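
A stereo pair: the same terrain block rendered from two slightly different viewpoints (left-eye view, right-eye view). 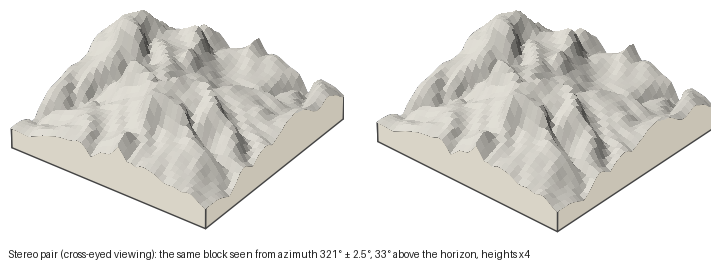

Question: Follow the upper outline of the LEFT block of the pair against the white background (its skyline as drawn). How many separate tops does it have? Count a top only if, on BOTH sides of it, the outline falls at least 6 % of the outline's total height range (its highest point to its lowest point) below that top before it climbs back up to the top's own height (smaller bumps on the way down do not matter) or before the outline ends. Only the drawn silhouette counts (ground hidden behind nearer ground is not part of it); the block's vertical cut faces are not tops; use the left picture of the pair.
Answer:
3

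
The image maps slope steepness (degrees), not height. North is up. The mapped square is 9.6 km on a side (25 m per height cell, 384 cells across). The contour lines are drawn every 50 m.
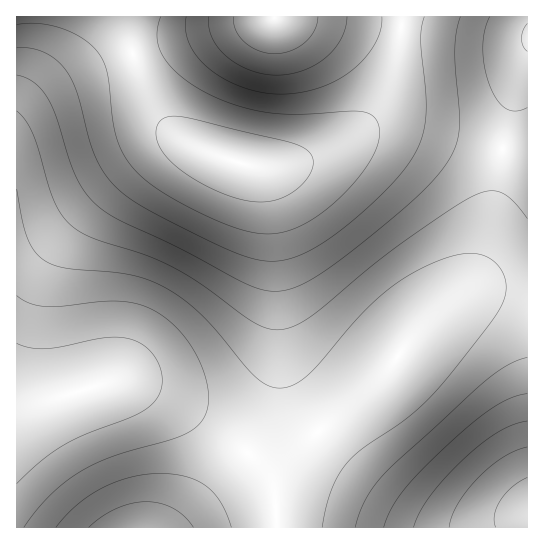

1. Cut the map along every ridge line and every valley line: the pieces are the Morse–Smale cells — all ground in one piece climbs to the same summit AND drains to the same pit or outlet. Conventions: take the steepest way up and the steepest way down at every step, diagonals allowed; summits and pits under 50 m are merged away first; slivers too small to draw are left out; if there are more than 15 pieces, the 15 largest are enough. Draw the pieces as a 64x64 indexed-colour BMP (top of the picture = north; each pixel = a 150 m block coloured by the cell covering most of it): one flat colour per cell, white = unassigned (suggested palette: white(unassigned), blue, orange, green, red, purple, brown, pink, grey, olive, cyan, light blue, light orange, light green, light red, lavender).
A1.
<image width="64" height="64" href="data:image/bmp;base64,Qk12CAAAAAAAAHYAAAAoAAAAQAAAAEAAAAABAAQAAAAAAAAIAAATCwAAEwsAABAAAAAAAAAA////ALR3HwAOf/8ALKAsACgn1gC9Z5QAS1aMAMJ34wB/f38AIr28AM++FwDox64AeLv/AIrfmACWmP8A1bDFAEREREREREREREREREREREQiIiIiIiIiIiIiIiIiIiIiRERERERERERERERERERERCIiIiIiIiIiIiIiIiIiIiJEREREREREREREREREREREIiIiIiIiIiIiIiIiIiIiIkREREREREREREREREREREQiIiIiIiIiIiIiIiIiIiIiRERERERERERERERERERERCIiIiIiIiIiIiIiIiIiIiJEREREREREREREREREREREIiIiIiIiIiIiIiIiIiIiIkREREREREREREREREREREQSIiIiIiIiIiIiIiIiIiIiREREREREREREREREREREQRIiIiIiIiIiIiIiIiIiIiJEREREREREREREREREREQRESIiIiIiIiIiIiIiIiIiIkREREREREREREREREREQREREiIiIiIiIiIiIiIiIiIiREREREREREREREREREQRERERIiIiIiIiIiIiIiIiIiJEREREREREREREREREERERERESIiIiIiIiIiIiIiIiIkREREREREREREREREEREREREREiIiIiIiIiIiIiIiIiRERERERERERERERBERERERERERIiIiIiIiIiIiIiIiJERERERERERERERBERERERERERERIiIiIiIiIiIiIiIhFEREREREREREQRERERERERERERESIiIiIiIiIiIiIiERERREREREREEREREREREREREREREiIiIiIiIiIiIiIRERERFERERBERERERERERERERERERIiIiIiIiIiIiIhERERERERERERERERERERERERERERESIiIiIiIiIiIiEREREREREREREREREREREREREREREREiIiIiIiIiIiIRERERERERERERERERERERERERERERERIiIiIiIiIiIhERERERERERERERERERERERERERERERESIiIiIiIiIiERERERERERERERERERERERERERERERERIiIiIiIiIiIRERERERERERERERERERERERERERERERESIiIiIiIiIhEREREREREREREREREREREREREREREREREiIiIiIiIiERERERERERERERERERERERERERERERERERIiIiIiIiIRERERERERERERERERERERERERERERERERESIiIiIiIhEREREREREREREREREREREREREREREREREREiIiIiIiEREREREREREREREREREREREREREREREREREREiIiIiIREREREREREREREREREREREREREREREREREREREiIiIhEREREREREREREREREREREREREREREREREREREREREREREREREREREREREREREREREREREREREREREREREREREREREREREREREREREREREREREREREREREREREREREREREREREREREREREREREREREREREREREREREREREREREREREREREREREREREREREREREREREREREREREREREREREREREREREREREREREREREREREREREREREREREREREREREREREREREREREREREREREREREREREREREREREREREREREREREREREREREREREREREREREREREREREREREREREREREREREREREREREREREREREREREREREREREREREREREREREREREREREREREREREREREREREREREREREREREREREREREREREREREREREREREREREREREREREREREREREREREREREREREREREREREREREREREREREREREREREREREREREREREREREREREREREREREREREREREREREREREREREREREREREREREREREREREREREREREREREREREREREREREREREREREREREREREREREREREREREREREREREREREREREREREREREREREREzMzEREREREREREREREREREREREREREREREREREREzMzMzMzMRERERERERERERERERERERERERERERERERMzMzMzMzMzMxERERERERERERFVVRERERERERERERETMzMzMzMzMzMzMRERERERERFVVVVVERERERERERERETMzMzMzMzMzMzMzNRERERVVVVVVVVURERERERERERETMzMzMzMzMzMzMzMzVVVVVVVVVVVVVRERERERERERETMzMzMzMzMzMzMzMzM1VVVVVVVVVVVVERERERERERETMzMzMzMzMzMzMzMzMzVVVVVVVVVVVVURERERERERERMzMzMzMzMzMzMzMzMzM1VVVVVVVVVVVRERERERERERMzMzMzMzMzMzMzMzMzMzVVVVVVVVVVVVEREREREREREzMzMzMzMzMzMzMzMzMzM1VVVVVVVVVVURERERERERETMzMzMzMzMzMzMzMzMzMzVVVVVVVVVVVRERERERERETMzMzMzMzMzMzMzMzMzMzNVVVVVVVVVVVERERERERERMzMzMzMzMzMzMzMzMzMzM1VVVVVVVVVVUREREREREREzMzMzMzMzMzMzMzMzMzMzNVVVVVVVVVVREREREREREzMzMzMzMzMzMzMzMzMzMzM1VVVVVVVVVVERERERERETMzMzMzMzMzMzMzMzMzMzMzVVVVVVVVVVURERERERERMzMzMzMzMzMzMzMzMzMzMzNVVVVVVVVVVRERERERERMzMzMzMzMzMzMzMzMzMzMzM1VVVVVVVVVV"/>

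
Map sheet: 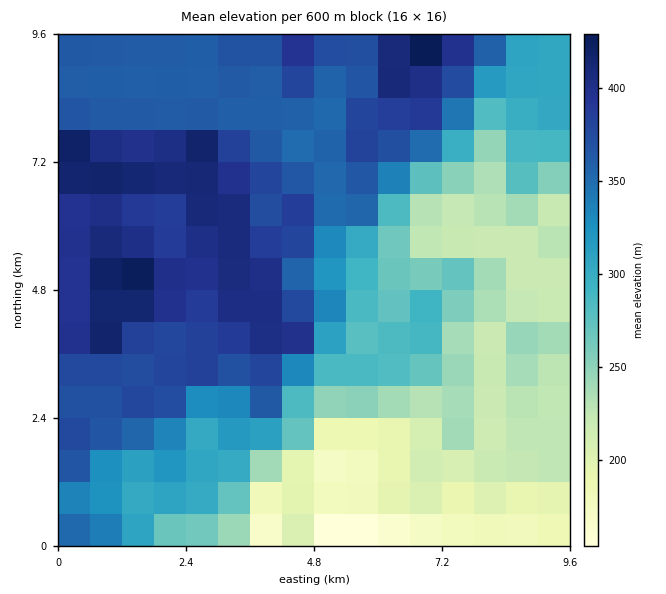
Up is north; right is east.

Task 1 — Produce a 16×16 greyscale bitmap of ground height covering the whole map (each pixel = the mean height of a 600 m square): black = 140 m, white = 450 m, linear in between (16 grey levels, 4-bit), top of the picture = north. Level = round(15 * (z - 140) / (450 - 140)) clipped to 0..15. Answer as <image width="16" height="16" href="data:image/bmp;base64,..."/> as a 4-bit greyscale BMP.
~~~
<image width="16" height="16" href="data:image/bmp;base64,Qk32AAAAAAAAAHYAAAAoAAAAEAAAABAAAAABAAQAAAAAAIAAAAATCwAAEwsAABAAAAAAAAAAAAAAABEREQAiIiIAMzMzAERERABVVVUAZmZmAHd3dwCIiIgAmZmZAKqqqgC7u7sAzMzMAN3d3QDu7u4A////AKqGZRMREiIimYiGIyIzIzO5iYhTIjQ0RLupiYYiM1REu8uZt1VUVES7vMvJd3ZUVM3MzN2Hd1RVzdzN25dnZUTO7c3al2ZlRM3c3cyYZEREzczdvKp0RFTd3dzLq5dVdu3N3LqsuoV3u7u7u6zMp4i7u7u8q925iLu7u7y73suI"/>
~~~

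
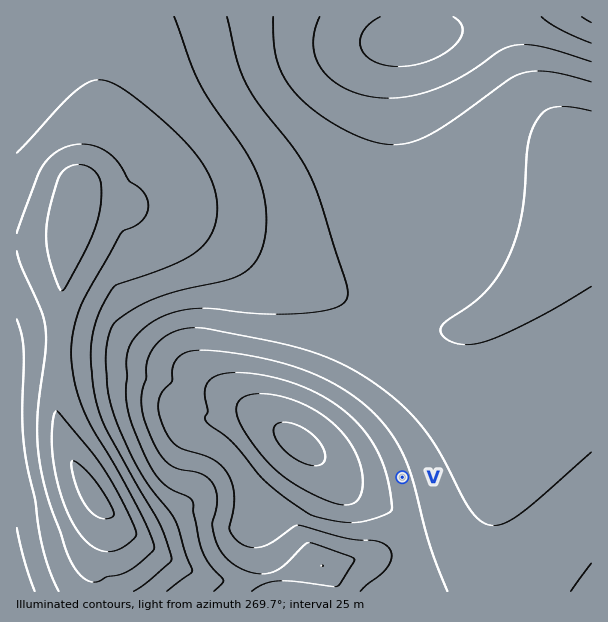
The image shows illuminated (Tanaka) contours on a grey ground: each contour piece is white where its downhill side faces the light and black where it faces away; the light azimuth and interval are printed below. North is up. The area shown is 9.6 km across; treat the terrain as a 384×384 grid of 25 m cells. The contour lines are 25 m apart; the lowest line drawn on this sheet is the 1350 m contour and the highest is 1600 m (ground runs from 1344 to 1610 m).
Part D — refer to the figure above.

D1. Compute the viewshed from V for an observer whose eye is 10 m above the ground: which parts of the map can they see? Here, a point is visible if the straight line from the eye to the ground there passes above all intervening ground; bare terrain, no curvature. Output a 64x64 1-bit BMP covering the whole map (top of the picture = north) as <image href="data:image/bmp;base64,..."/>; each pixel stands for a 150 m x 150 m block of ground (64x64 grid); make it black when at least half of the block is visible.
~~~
<image width="64" height="64" href="data:image/bmp;base64,Qk0+AgAAAAAAAD4AAAAoAAAAQAAAAEAAAAABAAEAAAAAAAACAAATCwAAEwsAAAIAAAAAAAAA////AAAAAAAAAAEAAAIAAAADB4AAAgAAAAO/wAAGAAAAA//AfIcAAAAH/8B/9wAAAAf/wP//AAAAB//B//8AAAAP/8H//wAAAB//4///AAAAP//3//8AAAB//////wAAAP/////+AAAA//////4AAAH//////gAAAf/////+AAAD//////4AAAP//////gAAB//////8AAAH//////wAAAf//////AAAB//////8AAAP//////gAAA//////+AAAD//////wAAAP/////+AAAAf/////gAAAB/////8AAAAH/////gAAAAf////4AAAAB/////AAAAAH////4AAAAAf///+AAAAAB////wAAAAAH///+AAAAAAf///4AAAAAB////AAAAAAH///8AAAAAAf///gAAAAAA///+AAAAAAD8//wAAAAAAPw//AAAAAAA+AfwAAAAAAD4AAAAAAAAAHgAAAAAAAAAeAAAAAAAAABwAAAAAAAAAAAAAAAAAAAAAAAAAAAAAAAAAAAAAAAAAAAAAAAAAAAAAAAAAAAAAAAAAAAAAAAAAAAAAAAAAAAAAAAAAAAAAAAAAAAAAAAAAAAAAAAAAAAAAAAAAAAAAAAAAAAAAAAAAAAAAAAAAAAAAAAAAAAAAAAAAAAAAAAAAAAAAAAAAAAAAAAAAAAAAAAAAAAAAAAAA=="/>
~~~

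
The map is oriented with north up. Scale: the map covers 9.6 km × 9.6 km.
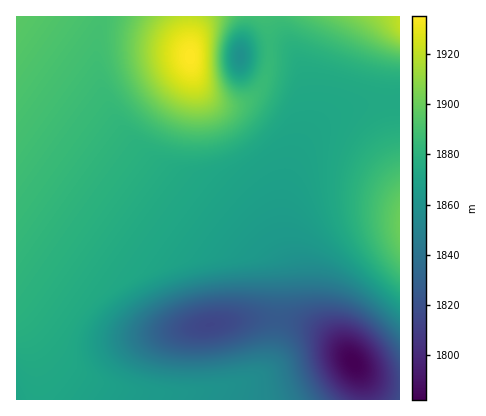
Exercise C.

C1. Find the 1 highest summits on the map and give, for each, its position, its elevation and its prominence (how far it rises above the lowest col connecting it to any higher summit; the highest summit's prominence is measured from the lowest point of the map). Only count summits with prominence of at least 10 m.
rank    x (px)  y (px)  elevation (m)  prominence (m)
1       190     56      1935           153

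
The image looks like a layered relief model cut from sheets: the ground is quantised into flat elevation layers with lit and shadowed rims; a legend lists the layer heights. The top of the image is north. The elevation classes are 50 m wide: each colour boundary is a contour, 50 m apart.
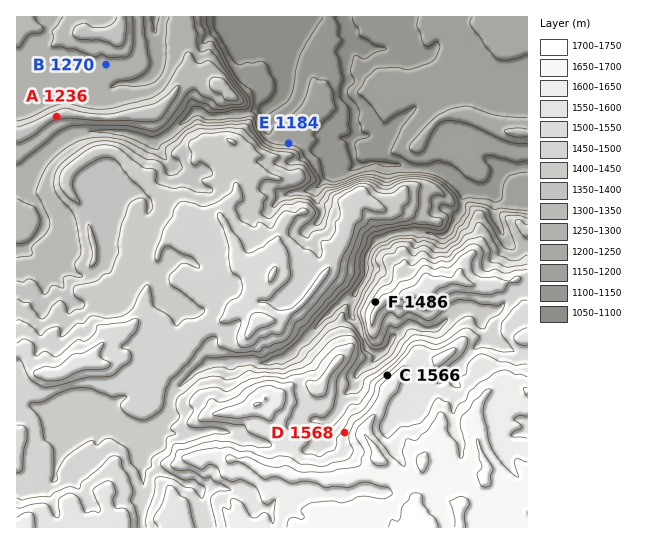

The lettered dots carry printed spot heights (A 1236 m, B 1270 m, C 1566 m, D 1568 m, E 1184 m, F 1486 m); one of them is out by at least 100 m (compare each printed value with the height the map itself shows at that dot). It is A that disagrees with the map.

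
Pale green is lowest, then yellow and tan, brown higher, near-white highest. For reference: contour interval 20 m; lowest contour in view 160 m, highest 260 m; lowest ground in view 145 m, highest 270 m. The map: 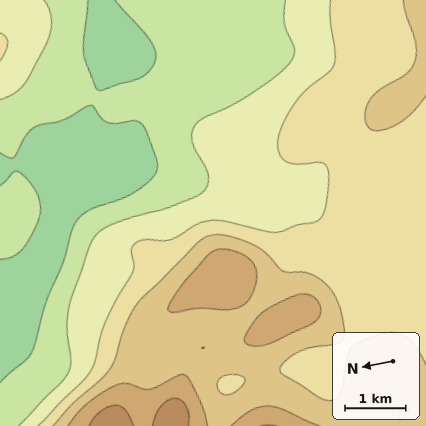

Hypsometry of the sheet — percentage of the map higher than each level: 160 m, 87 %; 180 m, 64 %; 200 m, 47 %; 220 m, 22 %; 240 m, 7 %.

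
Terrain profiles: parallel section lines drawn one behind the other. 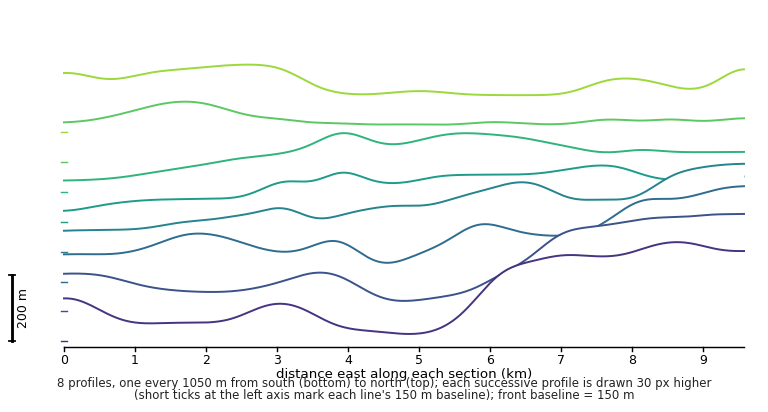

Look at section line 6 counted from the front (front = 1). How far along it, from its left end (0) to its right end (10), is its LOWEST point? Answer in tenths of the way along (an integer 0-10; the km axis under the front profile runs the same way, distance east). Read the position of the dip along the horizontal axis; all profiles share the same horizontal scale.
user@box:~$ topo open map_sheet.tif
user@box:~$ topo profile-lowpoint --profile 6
0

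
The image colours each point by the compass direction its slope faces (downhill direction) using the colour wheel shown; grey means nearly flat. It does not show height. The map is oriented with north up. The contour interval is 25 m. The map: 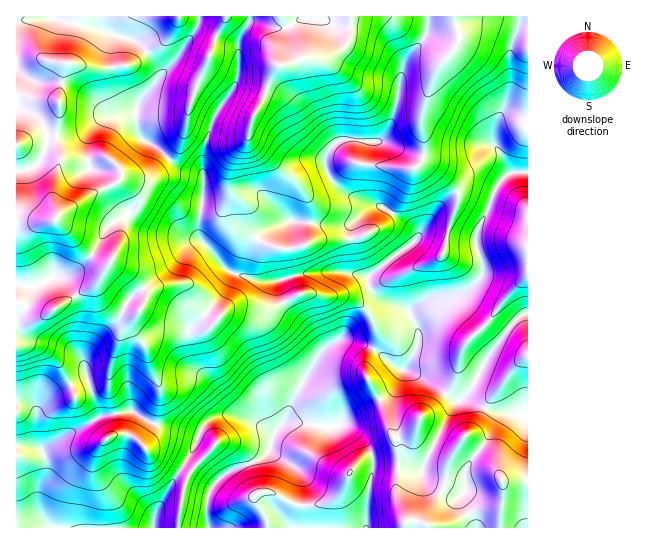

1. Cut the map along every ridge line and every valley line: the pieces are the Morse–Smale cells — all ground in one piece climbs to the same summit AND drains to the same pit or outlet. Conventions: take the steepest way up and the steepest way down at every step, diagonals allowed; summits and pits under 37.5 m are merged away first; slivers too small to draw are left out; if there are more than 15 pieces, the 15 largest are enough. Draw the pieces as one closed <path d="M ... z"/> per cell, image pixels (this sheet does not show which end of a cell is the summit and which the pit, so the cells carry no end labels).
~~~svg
<path d="M527 16l-475 1 6 3 36 8 39 12 5 3 14 15 7 11 1 6-23 30 0 28 8 8 14 8 16 16 28 10 0 26-4 18 0 18 4 5-6-1-6 3-22 27-34 22-8 9-10 21-26 24-6 8-2 9-4-7-12-9-34-7-15-5-2 1 0 8 18-1 13 7 14 15 13 29 8-6 23-6 4-7 0 18 6 19 16-2 19 12 37 8 12 4-8 19-10 13 7 6 0 4-4 9-5 28 0 14 188-1 0-28 6-40-10-20-20-15-13 4-28-5-17 0-4 2 20-42 18-28 8-8 14-8 18 4 15 6 21 18 10 2 11-19 3-9-2-12-6-18 12-8 22-3 16-5 12-8 8-10 2-12-7-19 0-12 12-24 5-17 6-10 8-8 7-3 14-1z"/><path d="M51 16l-35 1 0 266 16 4-7 20-9 11 0 17 17 6 34 7 8 5 8 11 2-9 6-8 26-24 10-21 8-9 34-22 22-27 10-3-2-4 0-18 4-18 0-26-28-10-16-16-14-8-8-8 0-28 23-30-1-6-11-16-15-13-39-12-36-8z"/><path d="M527 313l-10 6-9 10-21 29-16 31-12 12-6-1-31-23-27-10-21-18-15-6-18-4-14 8-8 8-18 28-17 39 18 1 27 5 14-4 20 15 10 20-6 40 0 29 161-1z"/><path d="M527 172l-13 0-7 3-8 8-6 10-5 17-12 24 0 12 7 19 0 8-4 8-18 14-16 5-22 3-12 8 6 18 2 12-8 20-7 9 25 11 26 20 4 0 12-12 16-31 26-36 15-9z"/><path d="M115 413l-20 6-13 9-27 13-12 10 4 12 0 10-8 20 0 17 4 9 7 9 103-1 2-12 26-46-19-12-12-4-17-17-10-3-8 2 2-6z"/><path d="M34 344l-18 2 1 182 32-1-10-17 0-17 8-20 0-10-4-12 12-10 27-13 13-9 20-6-6-19 0-18-4 7-23 6-8 6-15-33-12-11z"/><path d="M131 411l-15 3 1 15-2 5 8-1 10 3 17 17 12 4 19 11 10-14 8-19-12-4-37-8z"/><path d="M183 469l-4 2-19 34-5 10-1 13 25-1 4-36 5-14 0-4z"/><path d="M18 284l-2 1 1 32 8-10 7-20z"/>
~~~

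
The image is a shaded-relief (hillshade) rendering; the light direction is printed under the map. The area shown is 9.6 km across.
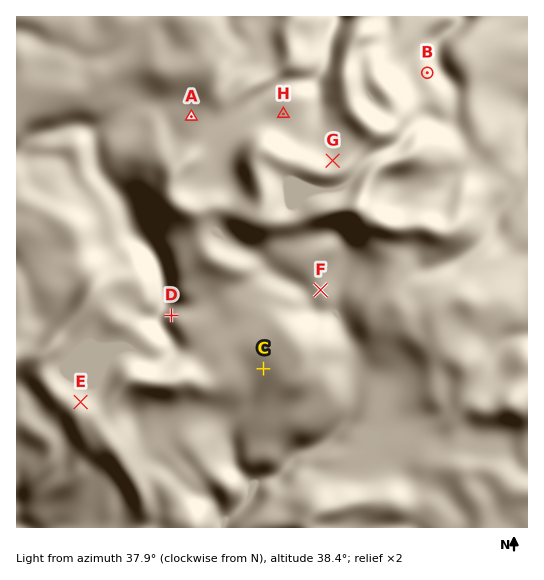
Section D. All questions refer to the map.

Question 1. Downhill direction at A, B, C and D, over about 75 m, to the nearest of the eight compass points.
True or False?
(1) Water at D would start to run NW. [True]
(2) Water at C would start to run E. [False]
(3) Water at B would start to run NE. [True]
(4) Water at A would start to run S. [False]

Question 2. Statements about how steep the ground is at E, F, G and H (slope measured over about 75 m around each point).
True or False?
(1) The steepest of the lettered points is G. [True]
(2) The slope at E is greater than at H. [True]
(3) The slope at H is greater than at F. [False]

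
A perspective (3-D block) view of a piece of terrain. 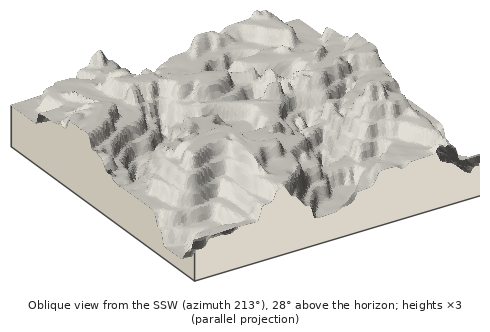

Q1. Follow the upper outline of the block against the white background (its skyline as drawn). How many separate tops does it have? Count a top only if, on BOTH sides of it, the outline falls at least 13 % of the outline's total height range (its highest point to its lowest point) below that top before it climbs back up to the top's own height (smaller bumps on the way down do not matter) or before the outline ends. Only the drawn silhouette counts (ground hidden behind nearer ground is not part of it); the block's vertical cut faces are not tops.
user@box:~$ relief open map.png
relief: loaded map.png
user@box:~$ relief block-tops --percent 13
2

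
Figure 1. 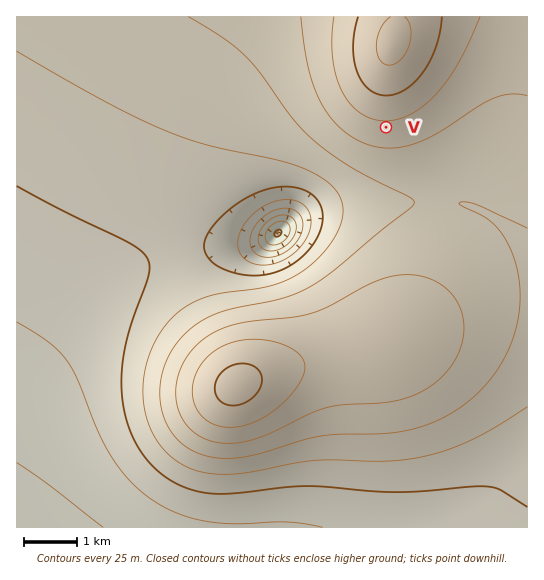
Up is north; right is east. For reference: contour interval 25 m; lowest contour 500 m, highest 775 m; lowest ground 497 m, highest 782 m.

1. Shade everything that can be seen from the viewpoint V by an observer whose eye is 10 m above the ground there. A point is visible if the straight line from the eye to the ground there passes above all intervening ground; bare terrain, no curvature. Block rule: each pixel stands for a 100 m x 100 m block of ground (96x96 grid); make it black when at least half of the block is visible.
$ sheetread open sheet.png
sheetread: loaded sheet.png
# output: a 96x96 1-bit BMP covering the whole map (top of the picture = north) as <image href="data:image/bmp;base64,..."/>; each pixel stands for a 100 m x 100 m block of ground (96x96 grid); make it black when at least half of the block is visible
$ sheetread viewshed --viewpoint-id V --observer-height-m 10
<image width="96" height="96" href="data:image/bmp;base64,Qk2+BAAAAAAAAD4AAAAoAAAAYAAAAGAAAAABAAEAAAAAAIAEAAATCwAAEwsAAAIAAAAAAAAA////AAAAAAAAAAAAAAAAAAAAAAAAAAAAAAAAAAAAAAAAAAAAAAAAAAAAAAAAAAAAAAAAAAAAAAAAAAAAAAAAAAAAAAAAAAAAAAAAAAAAAAAAAAAAAAAAAAAAAAAAAAAAAAAAAAAAAAAAAAAAAAAAAAAAAAAAAAAAAAAAAAAAAAAAAAAAAAAAAAAAAAAAAAAAAAAAAAAAAAAAAAAAAAAAAAAAAAAAAAAAAAAAAAAAAAAAAAAAAAAAAAAAAAAAAAAAAAAAAAAAAAAAAAAAAAAAAAAAAAAAAAAAAAAAAAAAAAAAAAAAAAAAAAAAAAAAAAAAAAAAAAAAAACAAAAAAAAAAAAAAADAAAAAAAAAAAAAAADgAAAAAAAAAAAAAADwAAAAAAAAAAAAAAD4AAAAAAAAAAAAAAD8AAAAAAAAAAAAAAD+AAAAAAcAAAAAAAD/AAAAAH/gAAAAAAD/gAAAA//8AAAAAAD/wAAAB///AAAAAAD/4AAAH///wAAAAAD/8AAAP///8AAAAAD/+AAAf////AAAAAD//AAB/////+AAAAD//gAD//////8AAAD//wAH///////wAAD//8AP///////+AAD//+A/////////wAD/////////////+AD//////////////gD//////////////8D///////////////////////////////////////////////////////////////////////////////////////////////////////////////////////////////////////////////////////////////////////////////////////wP//////////////gH//////////////gD//////////////gB//////////////gA//////////////gAf/////////////wAP/////////////wAP/////////////4AH/////////////8AH/////////////+AH//////////////gD//////////////wD//////////////8D///////////////H///////////////////////////////////////////////////////////////////////////////////////////////////////////////B//////////////4A//////////////gAf////////////+AAf////////////4AAP////////////wAAP/wP/////////AAAH/gD////////+AAAH/gB////////4AAAD/AAf///////wAAAB/AAP///////gAAAB+AAD//////+AAAAA8AAB//////8AAAAAAAAA//////4AAAAAAAAAf/////wAAAAAAAAAP/////AAAAAAAAAAD////+AAAAAAAAAAD////8AAAAAAAAAAD////4AAAAAAAAAAD////gAAAAAAAAAAD////AAAAAAAAAAAD///+AAAAAAAAAAAD///4AAAAAAAAAAAA="/>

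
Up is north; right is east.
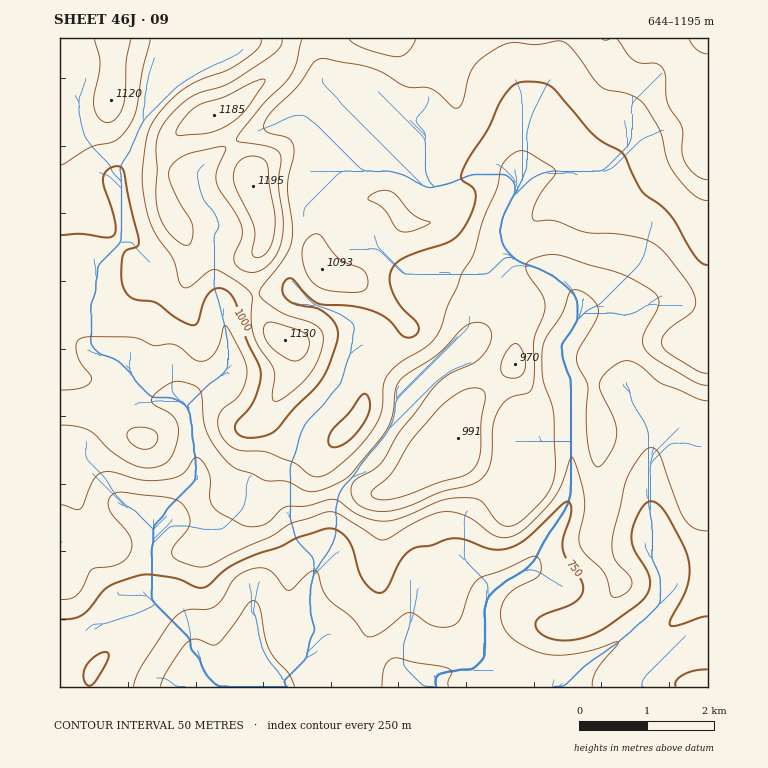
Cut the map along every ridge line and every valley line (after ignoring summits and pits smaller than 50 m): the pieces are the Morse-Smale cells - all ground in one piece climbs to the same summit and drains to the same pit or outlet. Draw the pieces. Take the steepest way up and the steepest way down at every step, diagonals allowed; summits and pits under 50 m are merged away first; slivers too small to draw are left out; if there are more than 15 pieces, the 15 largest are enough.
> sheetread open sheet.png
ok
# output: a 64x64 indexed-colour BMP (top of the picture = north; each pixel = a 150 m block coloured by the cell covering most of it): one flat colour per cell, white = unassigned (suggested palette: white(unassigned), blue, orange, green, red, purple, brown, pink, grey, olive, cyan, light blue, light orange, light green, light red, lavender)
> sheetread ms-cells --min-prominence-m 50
<image width="64" height="64" href="data:image/bmp;base64,Qk12CAAAAAAAAHYAAAAoAAAAQAAAAEAAAAABAAQAAAAAAAAIAAATCwAAEwsAABAAAAAAAAAA////ALR3HwAOf/8ALKAsACgn1gC9Z5QAS1aMAMJ34wB/f38AIr28AM++FwDox64AeLv/AIrfmACWmP8A1bDFADMzMzMzMzMzMzM3IiIiIiIiIiIiIiIiIiIiIiIiIiIiMzMzMzMzMzMzM3dyIiIiIiREREIiIiIiIiIiIiIiIiIzMzMzMzMzMzMzd3ciIiIiREREREQiIiIiIiIiIiIiIjMzMzMzMzMzMzd3d3IiJERERERERCIiIiIiIiIiIiIiMzMzMzMzMzMzN3d3dEREREREREREIiIiIiIiIiIiIiIzMzMzMzMzMzM3d3d0REREREREREQiIiIiIiIiIiIiIjMzMzMzMzMzMzd3d3RERERERERERCIiIiIiIiIiIiIiMzMzMzMzMzMzN3d3dEREREREREREIiIiIiIiIiIiIiIzMzMzMzMzMzM3d3d0REREREREREQiIiIiIiIiIiIiIjMzMzMzMzMzMzd3d3RERERERERERCIiIiIiIiIiIiIiMzMzMzMzMzMzd3d3dERERERERERCIiIiIiIiIiIiIiIzMzMzMzMzMzd3d3d0REREREREREIiIiIiIiIiIiIiIjMzMzMzMzMzd3d3d3FEREREREREIiIiIiIiIiIiIiIiMzMzMzMzMzN3d3d3EUREREREREQiIiIiIiIiIiIiIiIzMzMzMzMzN3d3d3cRFERERERERCIiIiIiIiIiIiIiIjMzMzMzMzN3d3d3cREUREREREREIiIiIiIiIiIiIiIiMzMzMzM3d3d3d3dxERREREREREQiIiIiIiIiIiIiIiIzMzMzMzd3d3d3dxERFEREREREREIiIiIiIiIiIiIiIjMzMzMzM3d3d3d3EREURERERERERCIiIiIiIiIiIiIiMzMzMzMzN3d3d3cRERFEREREREREQiIiIiIiIiIiIiIzMzMzMzM3d3d3dxERERRERERERERCIiIiIiIiIiIiIjMzMzMzMzN3d3d3cREREUREREREREQiIiIiIiIiIiIiMzMzMzMzM3d3d3dxERERFEREREREREIiIiIiIiIiIiIzMzMzMzM3d3d3d3ERERERREREREREREIiIiIiIiIiIjMzMzMzMzd3d3d3dxERERFEREREREREREQiIiIiIiIiMzMzMzMzN3d3d3d3ERERERRERERERERERCIiIiIiIiIzMzMzMzM3d3d3d3dxEREREUREREREREREIiIiIiIiIjMzMzMzMzd3d3d3d3cRERERREREREREREQiIiIiIiIiMzMzMzZmZ3d3d3d3d3EREREURERERERERCIiIiIiIiIzMzMzZmZmd3d3d3d3cRERERFEREREREREIiIiIiIiIjMzMzZmZmZmd3d3d3d3ERERERREREREREQiIiIiIiIiMzMzNmZmZmZnd3d3d3cREREREUREREREQiIiIiIiIiIzMzM2ZmZmZmd3d3d3d3ERERERFERERERCIiIiIiIiIjMzMzNmZmZmZ3d3d3d3cRERERERREREREIiIiIiIiIiMzMzM2ZmZmZnd3d3d3dxEREREREURERERCIiIiIiIiIzMzMzNmZmZnd3d3d3d3ERERERERFEREREQiIiIiIiIjMzMzM2ZmZmd3d3d3d3EREREREREURERERCIiIiIiIiMzMzMzZmZmYXd3d3dxERERERERERFEREREVVVVIiIiIzMzMzNmZmZhEXd3cREREREREREREURERERVVVVVVVVTMzMzM2ZmZhERERERERERERERERERFERERVVVVVVVVVMzMzMzZmZmERERERERERERERERERERRERVVVVVVVVVUzMzMzNmZmYREREREREREREREREREREVVVVVVVVVVVVTM4MzNmZmZhEREREREREREREREREREVVVVVVVVVVVVViIiIM2ZmZmEREREREREREREREREREVVVVVVVVVVVVVWIiIiGZmZmZhERERERERERERERERERVVVVVVVVVVVVVYiIiGZmZmZmERERERERERERERERERFVVVVVVVVVVVVViIiIZmZmZmEREREREREREREREREREVVVVVVVVVVVVVWIiIhmZmZmYRERERERERERERERERERVVVVVVVVVVVVVYiIiGZmZmYREREREREREREREREREREVVVVVVVVVVVVViIiIZmZmYRERERERERERERERERERERVVVVVVVVVVVVWIiIhmZmZhERERERERERERERERERERFVVVVVVVVVVVVYiIiGZmZmYRERERERERERERERERERERVVVVVVVVVVVViIiIhmZmZmERERERERERERERERERERFVVVVVVVVVVVWIiIiGZmZmZmEREREREREWYREREREREVVVVVVVVVVVVYiIiIhmZmZmZmERERERZmYRERERERERVVVVVVVVVVVViIiIiGZmZmZmZmEREWZmYRERERERERFVVVVVVVVVVVWIiIiIZmZmZmZmZmZmZmERERERERERERVVVVVVVVVVVYiIiIiGZmZmZmZmZmZhERERERERERERFVVVVVVVVVVViIiIiIZmZmZmZmZmZmERERERERERERERVVVVVVVVVVWIiIiIhmZmZmZmZmZmERERERERERERERFVVVVVVVVVVYiIiIiIZmZmZmZmZmYRERERERERERERERVVVVVVVVVViIiIiIhmZmZmZmZmZhERERERERERERERFVVVVVVVVVWIiIiIiGZmZmZmZmZmEREREREREREREREVVVVVVVVVVYiIiIiIhmZmZmZmZmYRERERERERERERERVVVVVVVVVV"/>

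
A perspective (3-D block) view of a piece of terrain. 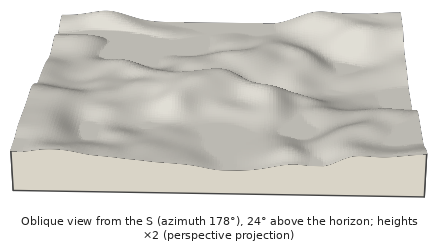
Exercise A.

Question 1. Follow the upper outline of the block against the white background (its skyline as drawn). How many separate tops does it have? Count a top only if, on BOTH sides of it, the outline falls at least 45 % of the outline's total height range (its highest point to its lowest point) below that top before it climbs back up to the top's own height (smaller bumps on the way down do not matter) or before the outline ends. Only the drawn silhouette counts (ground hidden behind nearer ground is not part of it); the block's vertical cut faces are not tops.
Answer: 1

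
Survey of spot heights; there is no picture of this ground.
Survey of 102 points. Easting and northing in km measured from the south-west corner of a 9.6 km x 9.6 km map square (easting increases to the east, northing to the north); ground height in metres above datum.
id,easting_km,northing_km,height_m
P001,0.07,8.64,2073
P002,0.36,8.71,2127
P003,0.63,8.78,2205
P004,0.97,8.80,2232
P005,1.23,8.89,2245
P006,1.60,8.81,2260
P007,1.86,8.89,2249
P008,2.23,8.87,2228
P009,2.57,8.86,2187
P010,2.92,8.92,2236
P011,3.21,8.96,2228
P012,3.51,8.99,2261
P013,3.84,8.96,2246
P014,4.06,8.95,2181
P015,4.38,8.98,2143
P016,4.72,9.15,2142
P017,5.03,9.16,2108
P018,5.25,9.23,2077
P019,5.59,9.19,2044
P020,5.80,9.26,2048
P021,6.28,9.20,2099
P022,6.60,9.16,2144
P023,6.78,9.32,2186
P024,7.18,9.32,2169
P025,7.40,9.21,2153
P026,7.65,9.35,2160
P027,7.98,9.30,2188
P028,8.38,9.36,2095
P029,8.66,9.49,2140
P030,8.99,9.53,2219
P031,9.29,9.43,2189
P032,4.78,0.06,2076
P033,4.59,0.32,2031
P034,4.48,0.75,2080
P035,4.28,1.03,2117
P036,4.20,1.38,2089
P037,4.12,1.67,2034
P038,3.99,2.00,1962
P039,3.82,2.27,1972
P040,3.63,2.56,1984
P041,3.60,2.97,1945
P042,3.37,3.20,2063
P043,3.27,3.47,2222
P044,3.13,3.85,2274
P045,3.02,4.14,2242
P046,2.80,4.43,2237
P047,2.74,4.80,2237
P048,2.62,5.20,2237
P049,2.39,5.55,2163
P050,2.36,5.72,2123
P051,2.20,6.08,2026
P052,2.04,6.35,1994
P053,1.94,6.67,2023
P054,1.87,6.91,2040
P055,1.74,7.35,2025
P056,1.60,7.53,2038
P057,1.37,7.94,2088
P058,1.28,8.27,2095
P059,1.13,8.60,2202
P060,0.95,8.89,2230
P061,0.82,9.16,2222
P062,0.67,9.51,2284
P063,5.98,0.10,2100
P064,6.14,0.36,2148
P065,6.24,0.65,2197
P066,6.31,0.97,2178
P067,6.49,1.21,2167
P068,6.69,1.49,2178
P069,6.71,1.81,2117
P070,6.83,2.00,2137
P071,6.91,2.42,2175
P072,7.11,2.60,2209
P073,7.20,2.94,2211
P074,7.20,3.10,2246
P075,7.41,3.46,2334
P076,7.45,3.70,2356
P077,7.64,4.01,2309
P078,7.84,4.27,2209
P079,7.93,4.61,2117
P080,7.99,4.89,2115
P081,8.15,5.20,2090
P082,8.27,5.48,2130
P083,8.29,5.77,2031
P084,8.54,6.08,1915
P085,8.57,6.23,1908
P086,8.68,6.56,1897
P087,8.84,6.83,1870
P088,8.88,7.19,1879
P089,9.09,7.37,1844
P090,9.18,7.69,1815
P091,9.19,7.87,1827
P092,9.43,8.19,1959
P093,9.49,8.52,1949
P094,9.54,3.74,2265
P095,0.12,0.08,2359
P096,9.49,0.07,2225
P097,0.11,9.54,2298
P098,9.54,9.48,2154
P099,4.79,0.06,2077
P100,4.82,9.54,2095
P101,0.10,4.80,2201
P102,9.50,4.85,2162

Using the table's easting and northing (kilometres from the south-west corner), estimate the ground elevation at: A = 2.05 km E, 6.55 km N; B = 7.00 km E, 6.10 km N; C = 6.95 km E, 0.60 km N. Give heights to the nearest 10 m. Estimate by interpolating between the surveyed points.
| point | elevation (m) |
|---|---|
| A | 1990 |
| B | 2220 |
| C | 2250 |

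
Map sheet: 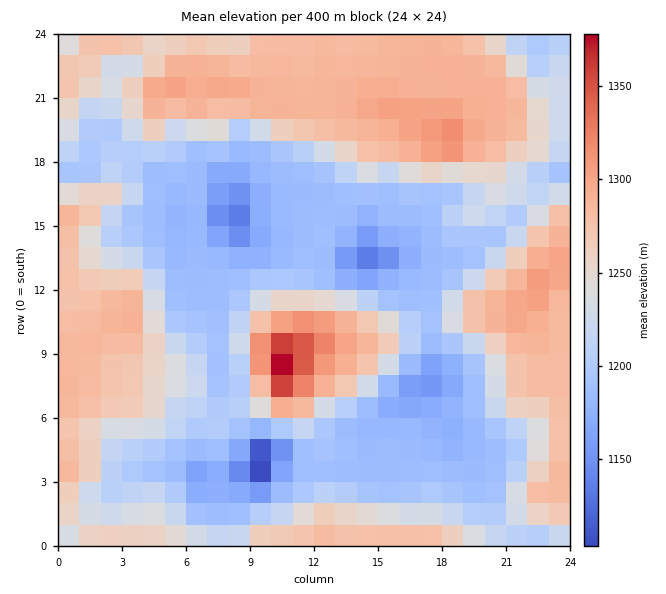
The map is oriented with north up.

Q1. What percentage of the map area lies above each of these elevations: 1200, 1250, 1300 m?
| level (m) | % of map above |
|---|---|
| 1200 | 65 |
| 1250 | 42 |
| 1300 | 5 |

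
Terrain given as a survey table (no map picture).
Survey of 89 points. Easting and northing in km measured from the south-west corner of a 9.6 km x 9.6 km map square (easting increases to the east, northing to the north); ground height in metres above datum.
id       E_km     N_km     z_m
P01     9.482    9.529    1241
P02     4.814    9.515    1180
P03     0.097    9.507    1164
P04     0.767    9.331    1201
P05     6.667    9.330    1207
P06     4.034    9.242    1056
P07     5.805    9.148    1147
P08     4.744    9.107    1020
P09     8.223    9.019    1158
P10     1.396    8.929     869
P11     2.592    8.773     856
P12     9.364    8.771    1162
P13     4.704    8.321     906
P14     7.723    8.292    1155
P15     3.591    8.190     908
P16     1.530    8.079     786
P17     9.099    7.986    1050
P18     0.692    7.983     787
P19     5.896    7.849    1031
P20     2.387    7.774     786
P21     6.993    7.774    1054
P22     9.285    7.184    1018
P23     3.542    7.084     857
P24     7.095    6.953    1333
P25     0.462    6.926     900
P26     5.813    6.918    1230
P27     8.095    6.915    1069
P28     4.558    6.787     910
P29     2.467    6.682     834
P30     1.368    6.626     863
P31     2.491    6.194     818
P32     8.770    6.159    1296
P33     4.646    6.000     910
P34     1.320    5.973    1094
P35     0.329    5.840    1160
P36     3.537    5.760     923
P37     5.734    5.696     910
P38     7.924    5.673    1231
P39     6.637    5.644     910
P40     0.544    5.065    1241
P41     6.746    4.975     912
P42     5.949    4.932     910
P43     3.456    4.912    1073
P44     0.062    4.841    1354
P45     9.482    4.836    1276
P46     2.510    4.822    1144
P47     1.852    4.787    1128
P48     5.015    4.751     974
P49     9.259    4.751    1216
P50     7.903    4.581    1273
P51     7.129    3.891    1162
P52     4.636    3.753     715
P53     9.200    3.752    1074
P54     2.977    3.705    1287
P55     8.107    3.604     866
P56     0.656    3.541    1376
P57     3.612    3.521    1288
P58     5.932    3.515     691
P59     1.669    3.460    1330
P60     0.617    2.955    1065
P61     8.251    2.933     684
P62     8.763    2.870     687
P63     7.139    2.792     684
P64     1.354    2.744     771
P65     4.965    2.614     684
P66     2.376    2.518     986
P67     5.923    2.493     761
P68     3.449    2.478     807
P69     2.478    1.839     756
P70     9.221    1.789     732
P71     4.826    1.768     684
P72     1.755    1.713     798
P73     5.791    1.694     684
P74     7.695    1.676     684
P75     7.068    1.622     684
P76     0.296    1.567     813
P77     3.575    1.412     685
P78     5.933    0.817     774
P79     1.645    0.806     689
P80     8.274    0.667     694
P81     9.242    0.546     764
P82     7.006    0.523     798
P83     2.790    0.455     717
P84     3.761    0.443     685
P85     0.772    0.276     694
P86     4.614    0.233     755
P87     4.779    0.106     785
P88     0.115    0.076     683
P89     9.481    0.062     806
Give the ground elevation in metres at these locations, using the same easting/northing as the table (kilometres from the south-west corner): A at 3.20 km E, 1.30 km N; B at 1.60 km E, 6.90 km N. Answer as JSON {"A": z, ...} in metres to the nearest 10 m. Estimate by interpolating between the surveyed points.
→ {"A": 690, "B": 790}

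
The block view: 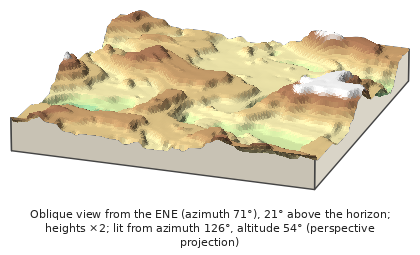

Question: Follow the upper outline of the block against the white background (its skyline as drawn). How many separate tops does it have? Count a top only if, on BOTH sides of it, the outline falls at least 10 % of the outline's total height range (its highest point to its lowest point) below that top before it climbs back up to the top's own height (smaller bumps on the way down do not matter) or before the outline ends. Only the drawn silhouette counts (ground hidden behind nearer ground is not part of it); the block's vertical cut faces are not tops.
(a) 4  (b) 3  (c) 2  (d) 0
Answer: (c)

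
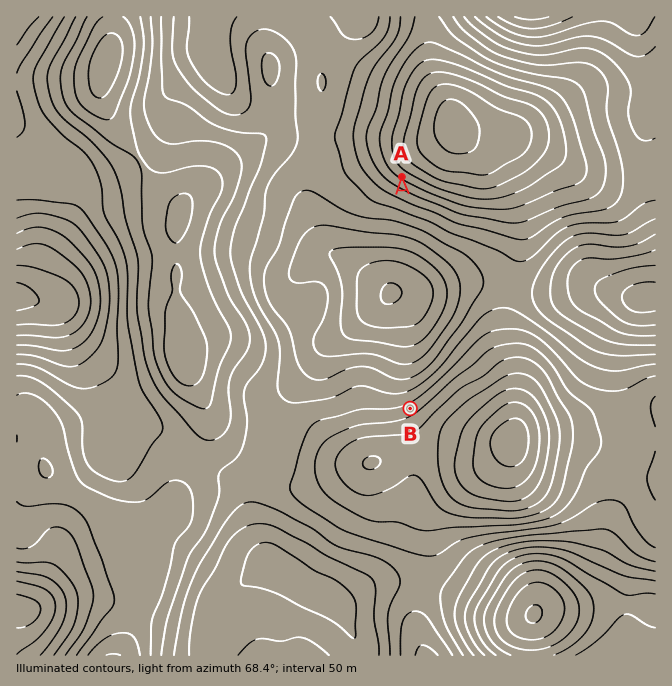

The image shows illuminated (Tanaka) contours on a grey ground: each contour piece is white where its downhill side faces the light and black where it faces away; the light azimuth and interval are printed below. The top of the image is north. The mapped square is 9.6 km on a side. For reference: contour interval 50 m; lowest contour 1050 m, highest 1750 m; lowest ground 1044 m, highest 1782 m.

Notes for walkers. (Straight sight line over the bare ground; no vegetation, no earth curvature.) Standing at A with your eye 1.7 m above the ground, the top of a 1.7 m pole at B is visible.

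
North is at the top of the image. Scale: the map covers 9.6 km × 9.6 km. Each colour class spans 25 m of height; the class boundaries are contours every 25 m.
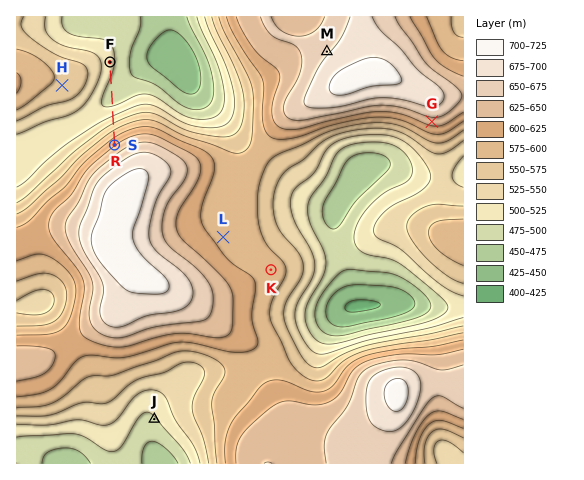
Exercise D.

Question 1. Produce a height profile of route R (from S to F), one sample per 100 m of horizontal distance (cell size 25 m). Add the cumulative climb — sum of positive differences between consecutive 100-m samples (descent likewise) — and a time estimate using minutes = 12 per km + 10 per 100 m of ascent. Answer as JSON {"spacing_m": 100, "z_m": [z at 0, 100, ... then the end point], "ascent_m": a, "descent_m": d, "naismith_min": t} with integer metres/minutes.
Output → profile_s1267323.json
{"spacing_m": 100, "z_m": [622, 608, 593, 577, 561, 544, 528, 514, 503, 495, 490, 489, 490, 493, 497, 502, 505, 508, 508], "ascent_m": 20, "descent_m": 134, "naismith_min": 23}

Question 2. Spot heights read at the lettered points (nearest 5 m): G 640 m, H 570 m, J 500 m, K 590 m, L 595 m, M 670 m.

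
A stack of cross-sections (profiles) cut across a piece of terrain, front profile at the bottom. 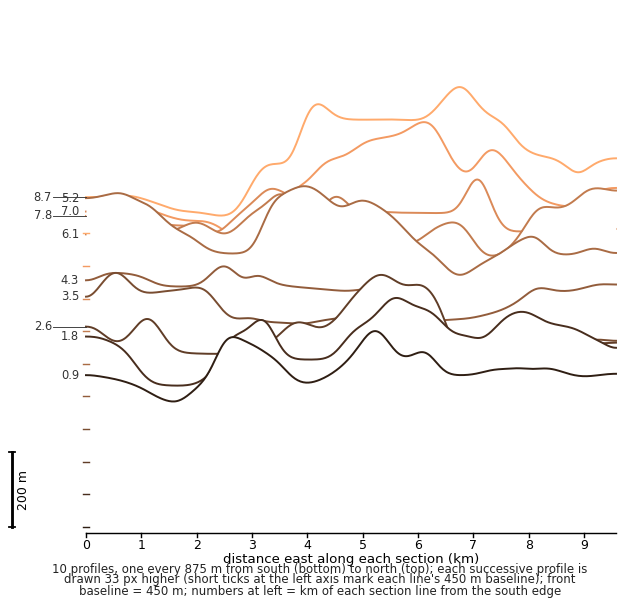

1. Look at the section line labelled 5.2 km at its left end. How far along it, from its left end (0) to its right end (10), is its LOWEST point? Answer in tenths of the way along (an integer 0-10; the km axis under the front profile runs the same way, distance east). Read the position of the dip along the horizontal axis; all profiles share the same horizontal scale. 7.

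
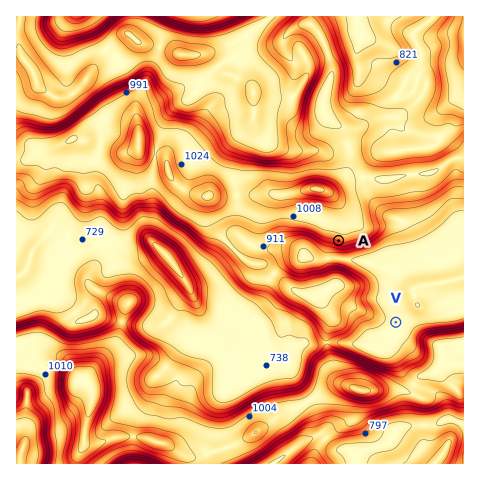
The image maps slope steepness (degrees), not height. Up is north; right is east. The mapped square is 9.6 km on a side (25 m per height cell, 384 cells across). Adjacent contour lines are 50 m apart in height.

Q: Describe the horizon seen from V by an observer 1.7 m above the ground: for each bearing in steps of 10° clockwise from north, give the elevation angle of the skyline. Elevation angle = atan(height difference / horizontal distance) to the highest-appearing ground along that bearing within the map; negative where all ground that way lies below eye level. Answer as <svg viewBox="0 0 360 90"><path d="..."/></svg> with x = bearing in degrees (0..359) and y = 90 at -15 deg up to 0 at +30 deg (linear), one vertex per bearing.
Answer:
<svg viewBox="0 0 360 90"><path d="M0 50l10 1 10 1 10 7 10 1 10 1 10 0 10 0 10 0 10-4 10-16 10-9 10-4 10 4 10 3 10 1 10 0 10 3 10-2 10-4 10-6 10 0 10 4 10 7 10 4 10 9 10-4 10-7 10 0 10 0 10-2 10 1 10 8 10-3 10 2 10 4"/></svg>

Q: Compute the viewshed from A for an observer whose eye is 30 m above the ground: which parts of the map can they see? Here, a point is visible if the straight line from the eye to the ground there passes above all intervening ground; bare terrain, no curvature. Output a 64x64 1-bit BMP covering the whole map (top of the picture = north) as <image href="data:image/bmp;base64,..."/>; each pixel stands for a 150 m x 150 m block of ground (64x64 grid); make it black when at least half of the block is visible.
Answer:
<image width="64" height="64" href="data:image/bmp;base64,Qk0+AgAAAAAAAD4AAAAoAAAAQAAAAEAAAAABAAEAAAAAAAACAAATCwAAEwsAAAIAAAAAAAAA////AAAAAAAAAAAAAAAAAAAAAQAAAAAAADADAAAAAAAAPB4AAAAAAAA//AAgAAAAAD/gACAAAAAAP4AAAAAAAAAfwAAAAAAAAB/AAAAAAAAAH8AAAAAAAAAfwAAAAGCAAB/AAAAD/4AAP8AAAAf/wAB/4AAAAf/wAP/wAAAAA/gB//AAAAAD+AP/8AAAAAP4D//gAAAAA//8H4AAAAAH/wADgAAAAAf/AAEAAAAAB/8AAIAAAAAP/wAAgAAAAA//AACAAAAAD/8AAAAAAGAP/wAAAAAB+Z//AAAAABP///8AAAAAH////wAAAAA/////AAAAAP////8AAAAB//4D/wAAAAP/jgA/AAAADz+PwAMAAAAcP8gAAAAAABwfwAAAAAAAPA8AAAAAAAAcDwQAAAAAABwH/AAAAAAADAD4AAAAAAAIAAAAAAAAAAAAAAAAAAAAAAAAAAAAAAAAAAAAAAAAAAAAAAAAAAAAAAAAAAAAAAAAAAAAAAAAAAAAAAAAAAAAAAAAAAAAAAAAAAAAAAAAAAAAAAAAAAAAAAAAAAAAAAAAAAAAAAAAAAAAAAAAAAAAAAAAAAAAAAAAAAAAAAAAAAAAAAAAAAAAAAAAAAAAAAAAAAAAAAAAAAAAAAAAAAAAAAAAAAAAAAAAAAAAAAAAAAAAAAAAAAAAAAAAAAAAAAAAAAAAAA=="/>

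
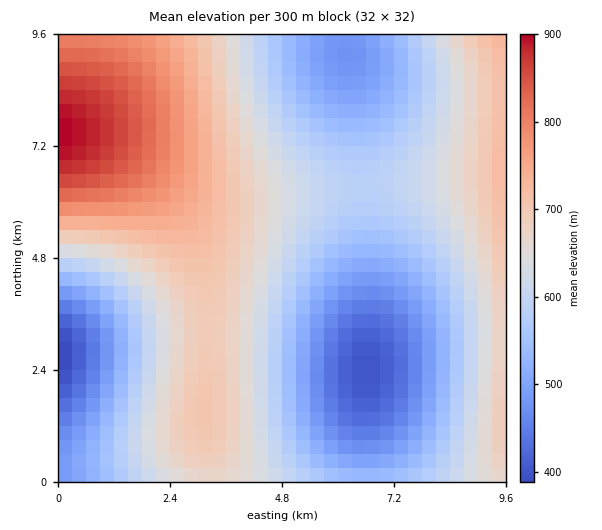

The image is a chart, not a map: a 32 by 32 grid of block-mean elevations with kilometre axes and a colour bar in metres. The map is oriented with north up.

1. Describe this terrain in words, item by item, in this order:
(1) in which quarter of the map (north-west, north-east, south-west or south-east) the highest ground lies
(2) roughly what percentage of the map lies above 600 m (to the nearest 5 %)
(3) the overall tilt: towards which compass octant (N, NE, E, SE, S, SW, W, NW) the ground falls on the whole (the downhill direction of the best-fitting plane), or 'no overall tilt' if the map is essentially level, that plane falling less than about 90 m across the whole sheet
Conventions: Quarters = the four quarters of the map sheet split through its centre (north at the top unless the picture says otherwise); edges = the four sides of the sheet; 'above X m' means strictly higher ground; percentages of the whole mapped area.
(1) Look to the north-west quarter for the highest ground.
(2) Ground above 600 m makes up about 55 % of the sheet.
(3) The general tilt is down to the south-east (the land rises towards the north-west).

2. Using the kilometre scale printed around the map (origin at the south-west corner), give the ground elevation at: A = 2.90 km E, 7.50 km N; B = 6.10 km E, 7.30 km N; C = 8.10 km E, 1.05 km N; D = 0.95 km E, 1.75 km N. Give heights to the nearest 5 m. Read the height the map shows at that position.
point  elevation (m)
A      755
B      555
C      540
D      500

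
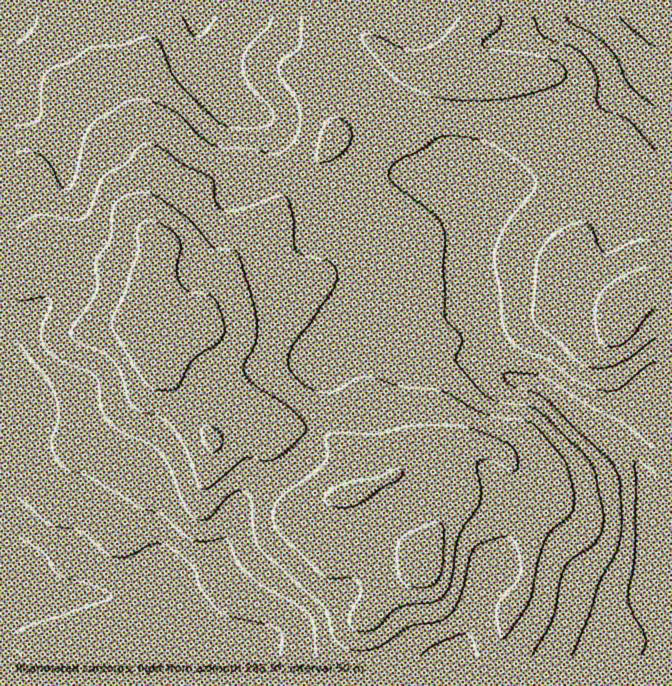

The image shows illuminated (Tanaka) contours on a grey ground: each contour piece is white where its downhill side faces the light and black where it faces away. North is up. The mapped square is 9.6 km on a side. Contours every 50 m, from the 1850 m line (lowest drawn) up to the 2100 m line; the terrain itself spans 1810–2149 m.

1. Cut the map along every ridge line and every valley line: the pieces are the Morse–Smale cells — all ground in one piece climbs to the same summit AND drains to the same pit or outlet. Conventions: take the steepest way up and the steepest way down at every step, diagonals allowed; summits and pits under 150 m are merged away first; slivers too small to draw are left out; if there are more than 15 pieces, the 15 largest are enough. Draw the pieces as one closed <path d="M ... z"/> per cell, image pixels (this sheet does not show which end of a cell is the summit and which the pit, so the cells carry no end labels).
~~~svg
<path d="M655 16l-300 0-1 11 8 9 15 8 18 15 14 6-31 33-39 32-18 28-35 37-18 32-23 17-16 16-13 30-20 28-9 10-20 13-3 4 0 18 7 19 17 26 26 31 30-11 16 0 7 3 23-3 17 1 25 10 10 7 12 14 7 22-2 8 9-1 6 4 24 39 25 23 1 7-24 21-37 39-4 18 1 16 296-1z"/><path d="M54 246l-10 0-20 12-8 0 0 397 342 1 5-34 37-39 24-21 0-4-26-26-24-39-6-4-9 1 2-3-2-14-8-18-19-16-25-10-17-1-23 3-7-3-16 0-30 11-26-31-20-33-4-12 0-18 3-4 16-11-19-22-5-10-3-15-6-5-20-9-40-8z"/><path d="M354 16l-337 0-1 171 9 1 3 4 5 20 10 23 0 10 11 1 36 15 28 5 32 12 6 5 3 15 12 20 11 11 5-1 24-30 18-38 16-16 23-17 18-32 35-37 18-28 39-32 31-33-14-6-18-15-15-8-8-9z"/><path d="M25 188l-9 0 1 70 7 0 19-13 0-10z"/>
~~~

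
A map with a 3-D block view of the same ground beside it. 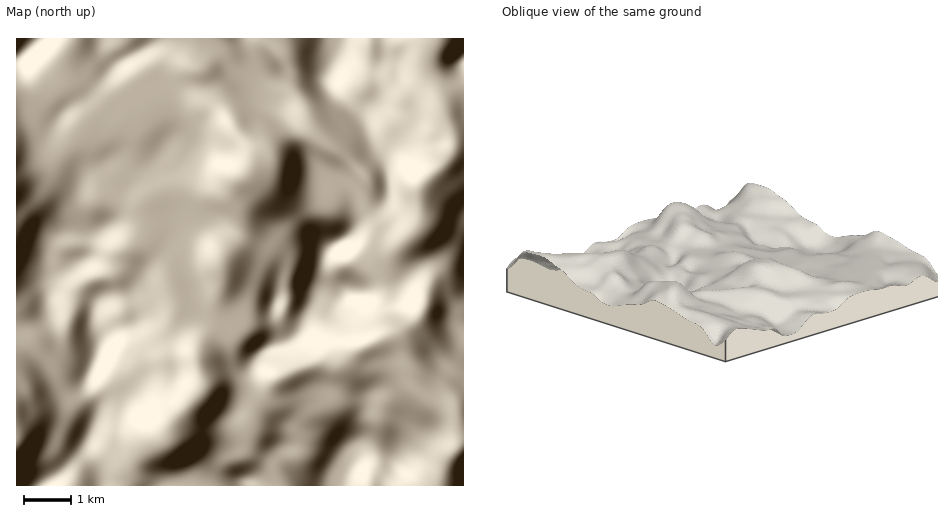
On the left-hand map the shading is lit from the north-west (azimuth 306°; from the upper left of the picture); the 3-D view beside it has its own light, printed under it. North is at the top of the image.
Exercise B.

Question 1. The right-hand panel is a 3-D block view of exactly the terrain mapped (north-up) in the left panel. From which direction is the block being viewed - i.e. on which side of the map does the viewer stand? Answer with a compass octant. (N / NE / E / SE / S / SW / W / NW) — NE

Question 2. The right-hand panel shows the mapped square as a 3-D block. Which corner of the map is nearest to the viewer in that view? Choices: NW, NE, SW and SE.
NE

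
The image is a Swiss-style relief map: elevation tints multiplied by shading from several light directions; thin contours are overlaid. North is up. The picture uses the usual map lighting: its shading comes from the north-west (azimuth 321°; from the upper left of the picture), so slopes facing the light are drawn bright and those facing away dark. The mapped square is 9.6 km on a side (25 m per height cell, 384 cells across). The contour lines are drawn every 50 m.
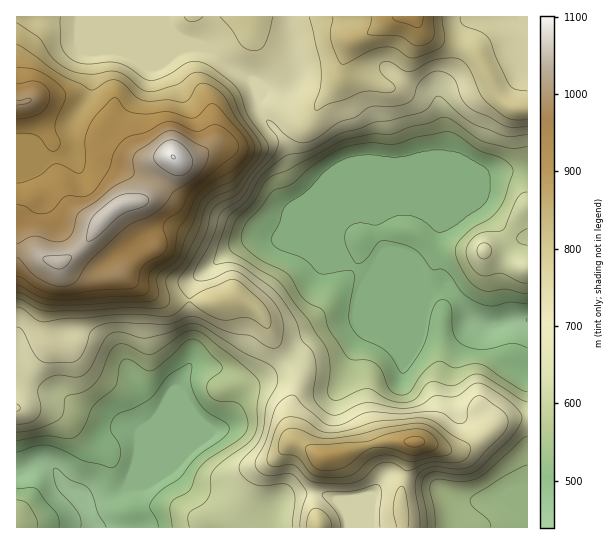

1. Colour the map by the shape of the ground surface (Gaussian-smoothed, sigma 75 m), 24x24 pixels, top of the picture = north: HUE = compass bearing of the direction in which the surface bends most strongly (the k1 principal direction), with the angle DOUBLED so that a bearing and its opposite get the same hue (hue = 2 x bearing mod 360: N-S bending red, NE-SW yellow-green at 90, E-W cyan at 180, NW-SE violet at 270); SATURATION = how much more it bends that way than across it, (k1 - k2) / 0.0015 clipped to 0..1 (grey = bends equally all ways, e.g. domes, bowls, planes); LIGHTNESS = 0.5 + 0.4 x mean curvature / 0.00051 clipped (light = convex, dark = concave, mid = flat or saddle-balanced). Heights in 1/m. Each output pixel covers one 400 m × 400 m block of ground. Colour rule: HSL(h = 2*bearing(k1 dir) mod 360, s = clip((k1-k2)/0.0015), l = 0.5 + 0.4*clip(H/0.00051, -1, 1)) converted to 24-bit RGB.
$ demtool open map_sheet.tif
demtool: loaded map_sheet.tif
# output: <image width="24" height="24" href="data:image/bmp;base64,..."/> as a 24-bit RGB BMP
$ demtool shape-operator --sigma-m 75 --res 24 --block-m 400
<image width="24" height="24" href="data:image/bmp;base64,Qk32BgAAAAAAADYAAAAoAAAAGAAAABgAAAABABgAAAAAAMAGAAATCwAAEwsAAAAAAAAAAAAAqba4mZ25e1+rY0J9kp94lXSkQkd2k7ykv6PAj4CgjJGAaX1xHytZsea88+XYUid3QUFyxbmM6/LWQjaKS0p5gY+Ng3yLgXeFx5KogllhaThOa1FodKZiY5B0Rn6og6explBonXVwm2JihGhCEiEemcgJMx0AQ0YPFkEijMVv6/G3IRAmW0EoWW4xXHNWe353YW4riDtKfUVWZYlql7OEXnx9WHldLFpKq4a/wZnJumbG5Ym5MFp0tTRf3sK2r9bGOY55FDIP/4UDJQ4RnqYrU9FDJGNAVHVfYHAsNy4gZ6hRcrWelKqYXWGFf39/Y3xzHms+YoWrhW7F13zq+dLxj+v/0tj56NH63YL7WCbc89X2zeP+zOf/58TvXFOgJVNJgbF7S7HEm8uzWI56ZIJgdVpueX96f39/a3pjIzUVGCESRVEz6PLZlt6vIVA+kD1TsGzd0Nj71tb16dX2XRxmwE+T8NjoLyu53eHuZHbCoXWKhGleX2JVcIZpVoRneXd/ejFdk6ZrM2VvPq6gy+aPq79GJS06QWNRicJ1PpxebDUw1h8WkzmutqKBsda9XljkqG1NXTw1fVA8jKlvYZundlyYm6lbM0NXa3S5yMLUU1WfL2xJyLtW0a5yL0pEM2RIu8k+KjkaHhEizNuYMjds6O7djcO1TyVMkU59t2WMkbysk7yRRWVrVCdCx790MWphNGxQbUose0YvXn5NTcJIxriab32jP2qHs8SkjEWPI1NUy75tPG1cpc9RcyMkZj07XER4q8mslJa0wZCQSiVNTI1wxLqHWXQ+FxMgi2I/fb6Iqax2ZNSCcLSEjYaoSll7fWVGfUpbW3h3kK5VZ55cVnBRpWemoJe3YC05nI8gOjMSdlUYTCwoYH9AkmlAvHJhHBxRlteaVp2OrOa2jsnNaKC4fE5VXEZbe21yf39/enx/dKVjnqVdWEY3R1gkaHAsLxMeyJFafaNXZ6mQg2SYYq2Mt/fniKbvfYX/2trxs9Dm1/Pug4WsTzJhtWeMZliCeXt/f39/f39/aJV3sEZ1iTxRoJ1if1Y7NFfXztbhxtzoipTn0s3y2PPxa7EpGy4NBkYspnLD3+3eh1+esU5+XDtkgnRinWqGdHh+f39/f35/iHxvYSdbxZ6EcWOpxpvKWHTTzNzp5rnhOX0/PHxN0HiU5n63l9a2GlU8AUgTtr82VS8ydTY5hE1jfHdyhHBueIhxen55emxvgmOJVzOd7eTeb7nOl8zZYaq6aItVfztq8LnERoBXNGA8zdGa0ICXgnaeP4hcHDIZVUc8dGNff359f39/eHWSlYadjWWRfKWgWo+hK4mv3e7q2Hi/dmlLYX1ZfVB2T2+U4rjk6rDVl1aHZJw8vp9ec6lqbDU6M0MhN21OVnd2f39/f39/c4J1gnlvaZGDnZNtfmhxRnFSJmUhs0N4zYyXnXWlXluGY7aAM01a4arC49Dw1Jvg0YJzj0A3bjxbk9aMIl1lTGA5PXVJfH9+f39/f39/f39/f39+f39/f39/YnhuLU1L2d21Y3BPbYheiYFZOkxVcohAkFMwfSEq3LaUuqXVenK83c6hFCcqS49vToI+KVo2d353f39/f39+f39/f39/f39/emhrNl5Dmco3f35+h4xtVFp5YXiDaYqTh5zDu6vp3u3prnHhv4rS6d7trq34LxesynhuOWowFSgOQEUcb3EnTGoyYmtCYUM6cSwlaHxGhKRAW2k0YaxTRVeEj3ygaZ6AVZVzR59+4N21biaC4+fN1u7fbgx1ihyY5dPhzqXZhGe9VI2xk7WbbmN8WYVjSi1UmLCFomJ1nohMqrHXZLyHM2dmToSOuLGHULGbWa+sm10/czVK1+2lejsqOxE+boqerYqfwX2bln6lhFeYm39zg6+yWF+5WEKropO3iKTP1tn1wKva0MfmhILdLFK55OzfVqq4RjtmpESNptWz0eXHixx+ZENsa4RiXHN+xW+Stpija3S7usjcvJ14Ny1UWH+Xpn6moOOvTH5jba9ckKZlTz1hOTVvxcpTZhsmQEksN286tNhrYhsVWyEsb4tfdJ2FRkRjnopqv6h4WIZHSyYr1n1ILkU9PGlXgMmEgrp4aVZspat3iV9ESTA2bWpKdnBFfnBsf39/Z35fdm08fVNjn4Kcjq6VYnKCVEZylG+S2a2vulydPEtfyqiVn9bYMJ3eodK2iFmEdW9+f3BCnWRSWFZ2fH1/f39/f39/fn5/ll+HfZ1/ZmiEiZqEpqqMU1R5VVB7aqR1fqdWwVOqw5fSq9vKm9icKzJQfoJTgFtbfG94"/>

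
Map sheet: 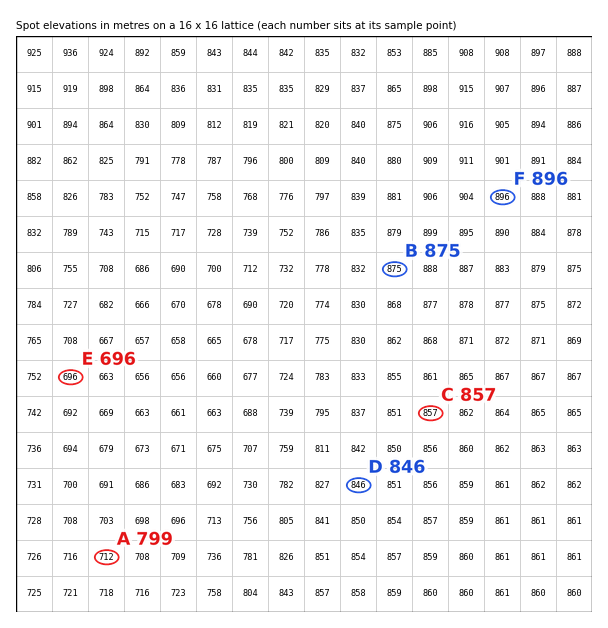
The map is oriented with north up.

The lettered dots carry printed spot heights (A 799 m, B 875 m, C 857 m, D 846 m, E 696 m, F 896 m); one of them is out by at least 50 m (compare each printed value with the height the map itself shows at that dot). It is A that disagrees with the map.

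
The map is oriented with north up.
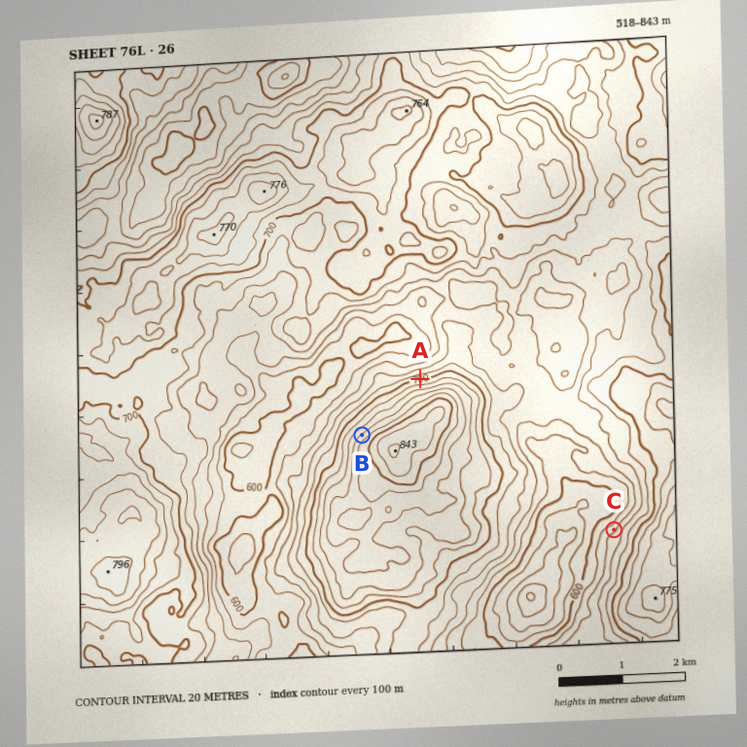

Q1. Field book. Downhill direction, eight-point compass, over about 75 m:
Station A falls N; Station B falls NW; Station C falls NW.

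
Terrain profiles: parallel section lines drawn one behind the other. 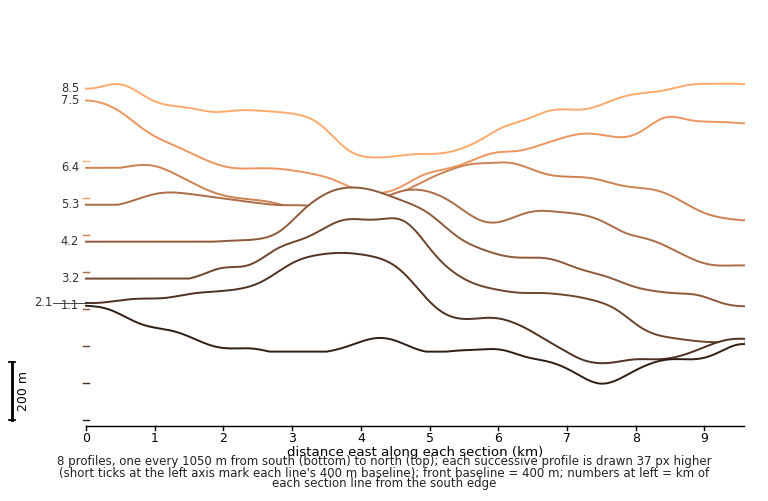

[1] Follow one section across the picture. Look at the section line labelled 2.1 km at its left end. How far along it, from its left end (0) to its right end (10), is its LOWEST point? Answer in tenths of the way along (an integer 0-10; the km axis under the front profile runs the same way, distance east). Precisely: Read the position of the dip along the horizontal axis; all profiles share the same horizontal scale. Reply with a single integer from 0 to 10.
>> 8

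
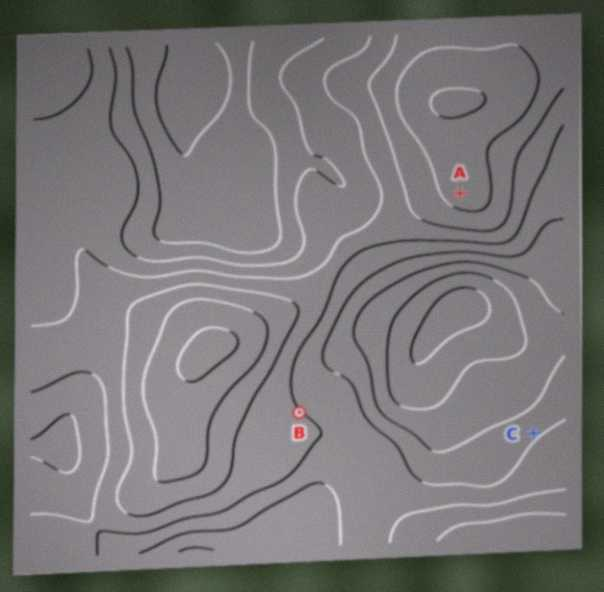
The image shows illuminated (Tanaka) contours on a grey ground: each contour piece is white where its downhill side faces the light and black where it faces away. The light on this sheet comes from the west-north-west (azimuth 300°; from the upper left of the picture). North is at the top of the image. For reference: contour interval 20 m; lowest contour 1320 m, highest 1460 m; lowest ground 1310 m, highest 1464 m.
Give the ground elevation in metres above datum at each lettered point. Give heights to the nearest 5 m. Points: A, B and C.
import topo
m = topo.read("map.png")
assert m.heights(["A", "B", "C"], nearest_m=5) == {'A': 1450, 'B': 1400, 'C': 1375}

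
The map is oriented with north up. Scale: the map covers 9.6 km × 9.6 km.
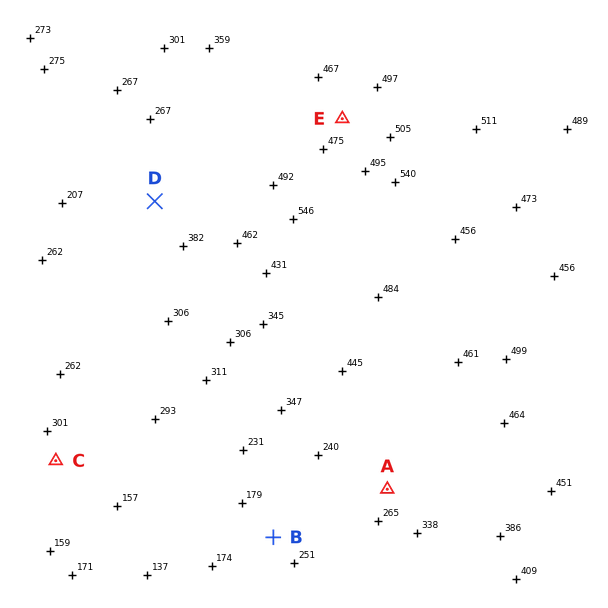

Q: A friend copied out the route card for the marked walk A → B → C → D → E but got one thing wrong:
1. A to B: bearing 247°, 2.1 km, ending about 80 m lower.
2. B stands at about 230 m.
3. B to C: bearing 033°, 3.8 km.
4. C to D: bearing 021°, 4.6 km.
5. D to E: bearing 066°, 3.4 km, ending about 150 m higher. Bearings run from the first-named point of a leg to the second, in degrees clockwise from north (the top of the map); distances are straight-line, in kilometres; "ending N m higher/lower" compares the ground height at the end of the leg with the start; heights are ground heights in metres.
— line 3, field bearing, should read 289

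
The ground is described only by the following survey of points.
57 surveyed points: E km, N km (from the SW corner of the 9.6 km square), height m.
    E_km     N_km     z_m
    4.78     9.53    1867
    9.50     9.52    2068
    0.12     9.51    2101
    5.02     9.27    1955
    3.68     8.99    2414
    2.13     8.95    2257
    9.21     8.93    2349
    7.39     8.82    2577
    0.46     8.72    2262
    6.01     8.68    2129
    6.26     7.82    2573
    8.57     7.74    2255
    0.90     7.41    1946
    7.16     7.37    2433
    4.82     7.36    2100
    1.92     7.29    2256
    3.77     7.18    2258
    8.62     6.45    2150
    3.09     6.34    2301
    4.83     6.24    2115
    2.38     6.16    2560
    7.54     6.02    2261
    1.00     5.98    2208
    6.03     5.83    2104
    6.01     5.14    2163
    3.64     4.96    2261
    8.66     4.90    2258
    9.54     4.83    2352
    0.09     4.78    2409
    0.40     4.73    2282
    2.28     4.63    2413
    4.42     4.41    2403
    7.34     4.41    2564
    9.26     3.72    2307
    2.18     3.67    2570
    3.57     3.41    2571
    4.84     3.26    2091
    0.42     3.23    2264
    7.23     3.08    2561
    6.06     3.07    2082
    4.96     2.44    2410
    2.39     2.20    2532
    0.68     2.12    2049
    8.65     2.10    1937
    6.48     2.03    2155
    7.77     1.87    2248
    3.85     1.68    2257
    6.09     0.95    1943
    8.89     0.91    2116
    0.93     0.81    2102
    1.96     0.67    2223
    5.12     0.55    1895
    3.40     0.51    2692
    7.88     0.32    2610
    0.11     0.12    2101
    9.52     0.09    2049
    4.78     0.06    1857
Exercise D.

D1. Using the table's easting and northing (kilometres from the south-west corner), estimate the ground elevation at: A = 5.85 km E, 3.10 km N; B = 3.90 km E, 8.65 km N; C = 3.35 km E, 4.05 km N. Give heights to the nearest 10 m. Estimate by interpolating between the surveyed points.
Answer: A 2010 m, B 2400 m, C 2420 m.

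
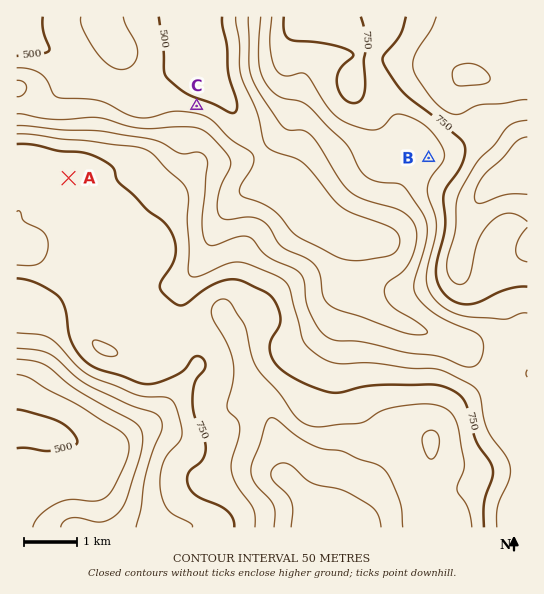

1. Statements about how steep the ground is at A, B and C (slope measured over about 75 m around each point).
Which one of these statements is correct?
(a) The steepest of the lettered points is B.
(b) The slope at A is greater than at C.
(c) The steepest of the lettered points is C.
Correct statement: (c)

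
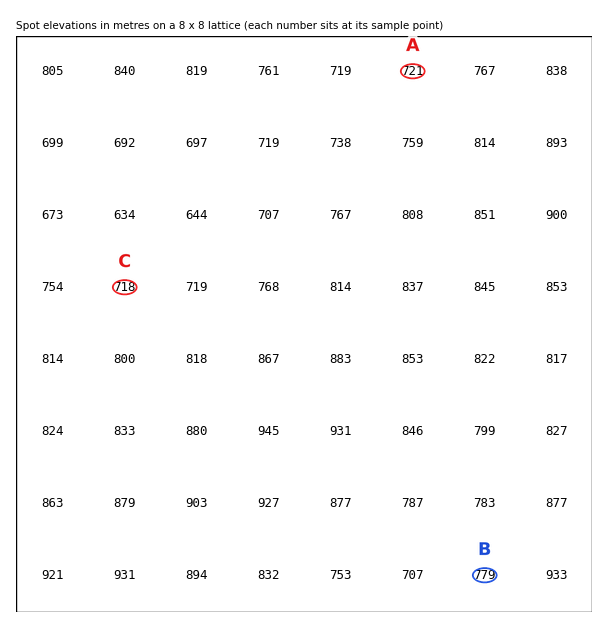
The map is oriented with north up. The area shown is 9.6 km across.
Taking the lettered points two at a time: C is lower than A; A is lower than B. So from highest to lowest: B A C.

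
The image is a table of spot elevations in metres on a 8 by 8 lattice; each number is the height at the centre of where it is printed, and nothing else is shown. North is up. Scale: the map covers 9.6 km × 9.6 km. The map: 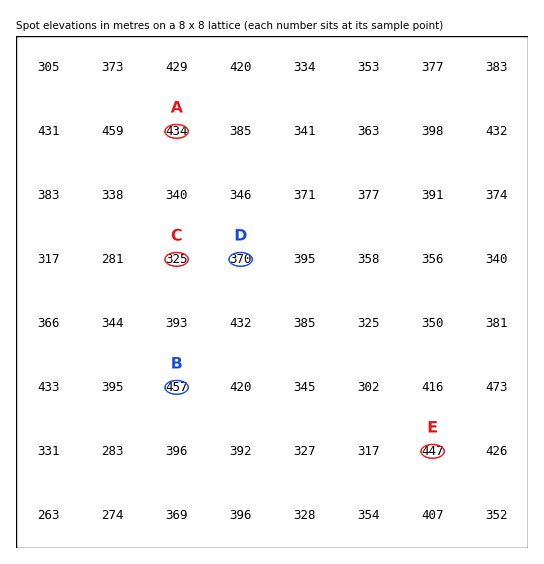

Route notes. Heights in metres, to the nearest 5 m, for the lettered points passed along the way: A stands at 435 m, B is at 455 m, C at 325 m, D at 370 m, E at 445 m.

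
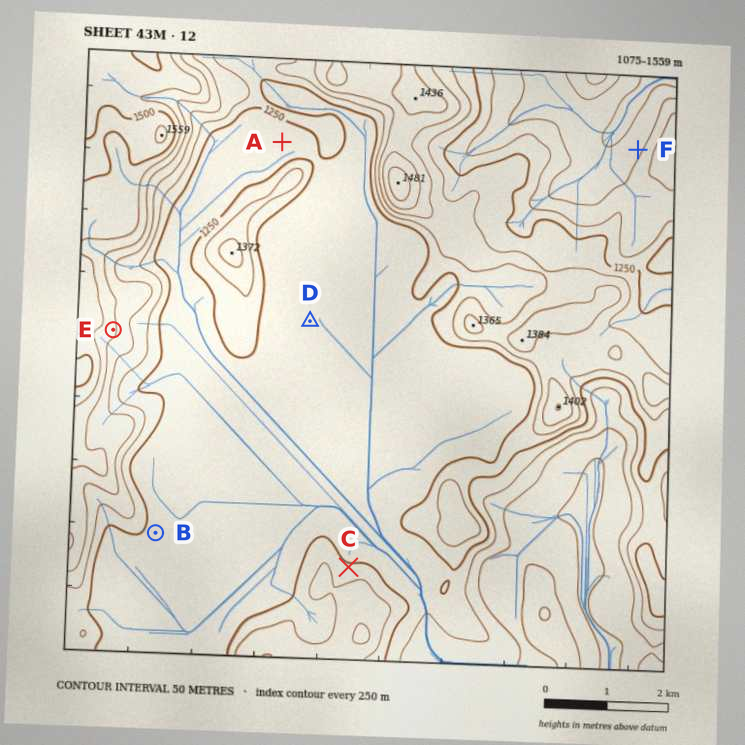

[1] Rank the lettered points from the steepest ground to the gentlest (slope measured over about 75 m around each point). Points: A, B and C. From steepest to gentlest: C B A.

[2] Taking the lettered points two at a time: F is below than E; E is above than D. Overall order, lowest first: F D E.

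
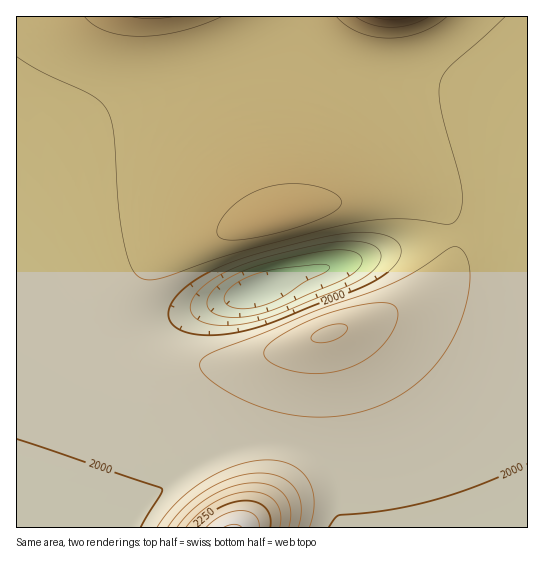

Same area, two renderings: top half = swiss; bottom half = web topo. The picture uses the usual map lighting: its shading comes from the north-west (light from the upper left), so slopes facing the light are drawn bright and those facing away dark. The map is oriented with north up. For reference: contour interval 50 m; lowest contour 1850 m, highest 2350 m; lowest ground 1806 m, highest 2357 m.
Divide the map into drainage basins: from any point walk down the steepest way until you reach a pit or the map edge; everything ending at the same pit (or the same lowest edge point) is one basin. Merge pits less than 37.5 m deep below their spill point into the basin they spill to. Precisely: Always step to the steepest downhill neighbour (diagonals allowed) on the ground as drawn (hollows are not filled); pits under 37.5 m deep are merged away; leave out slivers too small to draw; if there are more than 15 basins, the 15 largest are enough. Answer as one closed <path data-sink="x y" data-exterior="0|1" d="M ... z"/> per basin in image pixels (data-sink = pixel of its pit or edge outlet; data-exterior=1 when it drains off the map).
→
<path data-sink="17 527" data-exterior="1" d="M217 16l-201 1 1 511 224 0 22-22 14-27 10-34 13-86 4-12 5-6-42 14-34 8-50 2-17-2-24-11-14-15-7-19 2-20 5-12 11-14 18-13 40-19 80-23-33-138-20-50z"/><path data-sink="527 527" data-exterior="1" d="M527 16l-177 0-11 11-15 22-11 21-9 33-5 39-3 64-4 7 73-17 53 0 19 8 10 10 8 16 1 19-3 10-9 16-14 14-17 12-42 19-56 17-10 8-5 14-13 86-10 34-14 27-21 22 286-1z"/><path data-sink="255 291" data-exterior="0" d="M349 16l-132 1 27 62 33 138-60 16-34 12-26 14-20 15-13 20-3 24 3 11 7 12 15 14 20 8 17 2 40-1 35-7 131-44 36-20 23-23 8-21-1-19-8-16-10-10-11-5-15-4-36 0-26 4-57 14 4-7 3-64 9-56 16-37z"/>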